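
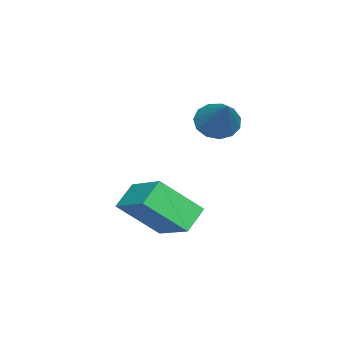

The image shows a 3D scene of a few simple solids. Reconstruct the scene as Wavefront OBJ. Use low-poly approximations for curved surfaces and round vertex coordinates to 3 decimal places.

v 0.443 -2.264 -0.431
v 1.016 -2.434 -0.899
v 1.617 -1.556 0.751
v 0.886 -2.041 -1.006
v 0.616 -1.718 -0.93
v 0.29 -1.568 -0.696
v 0.013 -1.639 -0.377
v -0.128 -1.909 -0.076
v -0.088 -2.291 0.113
v 0.121 -2.665 0.129
v 0.432 -2.911 -0.032
v 0.746 -2.952 -0.32
v 0.964 -2.774 -0.644
v 3.562 -4.455 -3.13
v 2.749 -4.226 -2.523
v 2.962 -3.253 -4.387
v 2.149 -3.024 -3.78
v 4.471 -3.216 -2.38
v 3.658 -2.987 -1.773
v 3.871 -2.014 -3.637
v 3.058 -1.785 -3.03
f 2 1 4
f 2 4 3
f 4 1 5
f 4 5 3
f 5 1 6
f 5 6 3
f 6 1 7
f 6 7 3
f 7 1 8
f 7 8 3
f 8 1 9
f 8 9 3
f 9 1 10
f 9 10 3
f 10 1 11
f 10 11 3
f 11 1 12
f 11 12 3
f 12 1 13
f 12 13 3
f 13 1 2
f 13 2 3
f 15 17 14
f 18 15 14
f 14 17 16
f 16 18 14
f 15 21 17
f 19 15 18
f 19 21 15
f 17 21 16
f 20 18 16
f 16 21 20
f 20 19 18
f 21 19 20



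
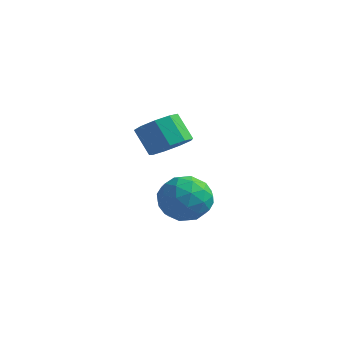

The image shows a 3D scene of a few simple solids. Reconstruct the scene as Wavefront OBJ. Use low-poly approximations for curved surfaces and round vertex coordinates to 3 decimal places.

v 3.355 -0.275 2.943
v 3.777 -0.978 3.381
v 2.968 -0.809 4.435
v 2.545 -0.105 3.997
v 4.07 -0.43 3.517
v 3.26 -0.26 4.571
v 4.028 0.191 3.385
v 3.218 0.36 4.439
v 3.671 0.594 3.046
v 2.861 0.763 4.1
v 3.166 0.59 2.659
v 2.356 0.76 3.713
v 2.75 0.182 2.405
v 1.94 0.352 3.459
v 2.616 -0.44 2.402
v 1.807 -0.27 3.456
v 2.829 -0.985 2.653
v 2.019 -0.815 3.707
v 3.287 -1.197 3.039
v 2.477 -1.028 4.093
v 1.785 1.702 -1.512
v 2.43 2.698 -1.284
v 2.93 0.682 -0.296
v 3.575 1.678 -0.068
v 2.436 1.591 0.33
v 1.729 2.222 -0.422
v 3.631 1.158 -1.158
v 2.924 1.789 -1.91
v 3.571 2.363 -1.065
v 2.833 2.63 -0.145
v 2.527 0.75 -1.435
v 1.789 1.017 -0.515
v 2.007 2.29 -1.504
v 3.353 1.09 -0.076
v 2.684 1.039 0.158
v 3.063 1.625 0.292
v 1.595 2.009 -0.998
v 1.974 2.595 -0.864
v 1.978 1.944 0.085
v 3.386 0.785 -0.716
v 3.765 1.371 -0.582
v 2.297 1.755 -1.872
v 2.676 2.341 -1.738
v 3.382 1.436 -1.665
v 3.057 2.678 -1.242
v 3.73 2.078 -0.527
v 3.763 1.773 -1.168
v 3.347 2.143 -1.61
v 2.623 2.835 -0.701
v 3.296 2.236 0.013
v 2.627 2.184 0.247
v 2.211 2.555 -0.195
v 3.294 2.638 -0.573
v 2.064 1.144 -1.593
v 2.737 0.545 -0.879
v 3.149 0.825 -1.385
v 2.733 1.196 -1.827
v 1.63 1.302 -1.053
v 2.303 0.702 -0.338
v 2.013 1.237 0.03
v 1.597 1.607 -0.412
v 2.066 0.742 -1.007
f 2 1 5
f 2 5 3
f 3 5 6
f 3 6 4
f 5 1 7
f 5 7 6
f 6 7 8
f 6 8 4
f 7 1 9
f 7 9 8
f 8 9 10
f 8 10 4
f 9 1 11
f 9 11 10
f 10 11 12
f 10 12 4
f 11 1 13
f 11 13 12
f 12 13 14
f 12 14 4
f 13 1 15
f 13 15 14
f 14 15 16
f 14 16 4
f 15 1 17
f 15 17 16
f 16 17 18
f 16 18 4
f 17 1 19
f 17 19 18
f 18 19 20
f 18 20 4
f 19 1 2
f 19 2 20
f 20 2 3
f 20 3 4
f 21 58 37
f 58 32 61
f 37 61 26
f 58 61 37
f 21 37 33
f 37 26 38
f 33 38 22
f 37 38 33
f 21 33 42
f 33 22 43
f 42 43 28
f 33 43 42
f 21 42 54
f 42 28 57
f 54 57 31
f 42 57 54
f 21 54 58
f 54 31 62
f 58 62 32
f 54 62 58
f 22 38 49
f 38 26 52
f 49 52 30
f 38 52 49
f 26 61 39
f 61 32 60
f 39 60 25
f 61 60 39
f 32 62 59
f 62 31 55
f 59 55 23
f 62 55 59
f 31 57 56
f 57 28 44
f 56 44 27
f 57 44 56
f 28 43 48
f 43 22 45
f 48 45 29
f 43 45 48
f 24 50 36
f 50 30 51
f 36 51 25
f 50 51 36
f 24 36 34
f 36 25 35
f 34 35 23
f 36 35 34
f 24 34 41
f 34 23 40
f 41 40 27
f 34 40 41
f 24 41 46
f 41 27 47
f 46 47 29
f 41 47 46
f 24 46 50
f 46 29 53
f 50 53 30
f 46 53 50
f 25 51 39
f 51 30 52
f 39 52 26
f 51 52 39
f 23 35 59
f 35 25 60
f 59 60 32
f 35 60 59
f 27 40 56
f 40 23 55
f 56 55 31
f 40 55 56
f 29 47 48
f 47 27 44
f 48 44 28
f 47 44 48
f 30 53 49
f 53 29 45
f 49 45 22
f 53 45 49



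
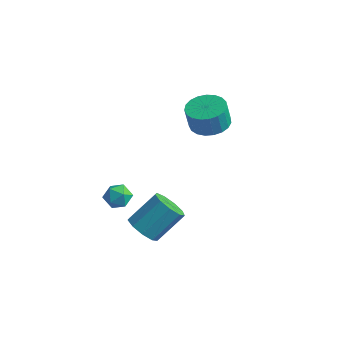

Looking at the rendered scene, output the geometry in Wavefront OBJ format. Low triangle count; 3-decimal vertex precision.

v -1.928 1.738 -1.113
v -1.06 2.209 -0.957
v -1.164 1.993 0.27
v -2.032 1.522 0.113
v -1.334 2.52 -0.926
v -1.438 2.304 0.301
v -1.711 2.696 -0.927
v -1.815 2.48 0.3
v -2.125 2.706 -0.96
v -2.229 2.491 0.267
v -2.505 2.549 -1.02
v -2.609 2.334 0.207
v -2.786 2.252 -1.096
v -2.89 2.036 0.131
v -2.918 1.865 -1.175
v -3.022 1.65 0.052
v -2.879 1.457 -1.243
v -2.983 1.242 -0.017
v -2.675 1.097 -1.289
v -2.78 0.882 -0.062
v -2.343 0.848 -1.305
v -2.447 0.633 -0.078
v -1.938 0.753 -1.287
v -2.043 0.538 -0.06
v -1.532 0.828 -1.24
v -1.636 0.613 -0.013
v -1.194 1.06 -1.17
v -1.299 0.845 0.057
v -0.983 1.41 -1.091
v -1.088 1.194 0.136
v -0.936 1.816 -1.016
v -1.04 1.601 0.211
v -1.108 -4.314 -4.229
v -0.604 -4.935 -3.837
v -0.027 -3.686 -2.6
v -0.532 -3.066 -2.991
v -0.285 -4.651 -4.272
v 0.291 -3.402 -3.035
v -0.352 -4.21 -4.686
v 0.224 -2.961 -3.449
v -0.772 -3.818 -4.886
v -0.196 -2.569 -3.649
v -1.35 -3.658 -4.779
v -0.774 -2.409 -3.541
v -1.814 -3.805 -4.414
v -1.238 -2.556 -3.176
v -1.948 -4.191 -3.962
v -1.372 -2.942 -2.725
v -1.689 -4.634 -3.635
v -1.113 -3.385 -2.398
v -1.158 -4.928 -3.586
v -0.582 -3.679 -2.349
v -3.071 -3.23 -2.843
v -2.544 -3.193 -3.355
v -3.616 -4.087 -3.465
v -3.089 -4.05 -3.977
v -2.935 -4.317 -3.309
v -2.598 -3.787 -2.924
v -3.562 -3.493 -3.896
v -3.225 -2.963 -3.511
v -2.847 -3.356 -4.006
v -2.46 -3.865 -3.643
v -3.7 -3.415 -3.177
v -3.313 -3.924 -2.814
f 2 1 5
f 2 5 3
f 3 5 6
f 3 6 4
f 5 1 7
f 5 7 6
f 6 7 8
f 6 8 4
f 7 1 9
f 7 9 8
f 8 9 10
f 8 10 4
f 9 1 11
f 9 11 10
f 10 11 12
f 10 12 4
f 11 1 13
f 11 13 12
f 12 13 14
f 12 14 4
f 13 1 15
f 13 15 14
f 14 15 16
f 14 16 4
f 15 1 17
f 15 17 16
f 16 17 18
f 16 18 4
f 17 1 19
f 17 19 18
f 18 19 20
f 18 20 4
f 19 1 21
f 19 21 20
f 20 21 22
f 20 22 4
f 21 1 23
f 21 23 22
f 22 23 24
f 22 24 4
f 23 1 25
f 23 25 24
f 24 25 26
f 24 26 4
f 25 1 27
f 25 27 26
f 26 27 28
f 26 28 4
f 27 1 29
f 27 29 28
f 28 29 30
f 28 30 4
f 29 1 31
f 29 31 30
f 30 31 32
f 30 32 4
f 31 1 2
f 31 2 32
f 32 2 3
f 32 3 4
f 34 33 37
f 34 37 35
f 35 37 38
f 35 38 36
f 37 33 39
f 37 39 38
f 38 39 40
f 38 40 36
f 39 33 41
f 39 41 40
f 40 41 42
f 40 42 36
f 41 33 43
f 41 43 42
f 42 43 44
f 42 44 36
f 43 33 45
f 43 45 44
f 44 45 46
f 44 46 36
f 45 33 47
f 45 47 46
f 46 47 48
f 46 48 36
f 47 33 49
f 47 49 48
f 48 49 50
f 48 50 36
f 49 33 51
f 49 51 50
f 50 51 52
f 50 52 36
f 51 33 34
f 51 34 52
f 52 34 35
f 52 35 36
f 53 64 58
f 53 58 54
f 53 54 60
f 53 60 63
f 53 63 64
f 54 58 62
f 58 64 57
f 64 63 55
f 63 60 59
f 60 54 61
f 56 62 57
f 56 57 55
f 56 55 59
f 56 59 61
f 56 61 62
f 57 62 58
f 55 57 64
f 59 55 63
f 61 59 60
f 62 61 54



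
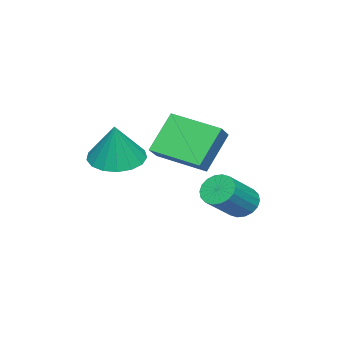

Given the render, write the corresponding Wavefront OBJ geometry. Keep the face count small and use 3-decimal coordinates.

v 3.54 -3.177 0.841
v 4.444 -3.693 0.592
v 4.12 -2.963 2.499
v 4.551 -3.203 0.491
v 4.427 -2.706 0.47
v 4.099 -2.318 0.534
v 3.644 -2.126 0.669
v 3.164 -2.175 0.843
v 2.771 -2.454 1.016
v 2.554 -2.898 1.149
v 2.563 -3.406 1.212
v 2.796 -3.862 1.19
v 3.199 -4.161 1.087
v 3.68 -4.234 0.928
v 4.129 -4.066 0.75
v 1.291 -1.826 2.162
v 2.144 -1.723 2.73
v 1.349 0.153 1.715
v 2.202 0.257 2.283
v 2.338 -2.197 0.657
v 3.191 -2.093 1.225
v 2.396 -0.217 0.21
v 3.249 -0.114 0.778
v -0.561 -0.104 -2.315
v -0.202 -0.419 -2.892
v 1.221 -0.792 -1.803
v 0.861 -0.476 -1.225
v -0.105 -0.1 -2.91
v 1.318 -0.473 -1.82
v -0.098 0.218 -2.809
v 1.324 -0.154 -1.72
v -0.184 0.472 -2.611
v 1.239 0.1 -1.522
v -0.344 0.613 -2.354
v 1.079 0.241 -1.265
v -0.547 0.611 -2.089
v 0.876 0.239 -1
v -0.753 0.468 -1.869
v 0.67 0.096 -0.78
v -0.921 0.212 -1.737
v 0.502 -0.161 -0.648
v -1.018 -0.107 -1.72
v 0.405 -0.48 -0.63
v -1.024 -0.426 -1.82
v 0.398 -0.798 -0.731
v -0.939 -0.68 -2.018
v 0.484 -1.052 -0.929
v -0.779 -0.821 -2.275
v 0.644 -1.193 -1.186
v -0.576 -0.819 -2.54
v 0.847 -1.191 -1.451
v -0.37 -0.676 -2.76
v 1.053 -1.048 -1.671
v -0.754 -2.976 0.12
v -0.462 -2.661 0.43
v -1.486 -3.084 0.92
v -0.594 -2.516 0.328
v -0.753 -2.451 0.191
v -0.913 -2.477 0.041
v -1.045 -2.589 -0.095
v -1.127 -2.768 -0.194
v -1.144 -2.983 -0.238
v -1.094 -3.197 -0.221
v -0.985 -3.373 -0.145
v -0.836 -3.48 -0.023
v -0.673 -3.5 0.124
v -0.524 -3.429 0.27
v -0.414 -3.281 0.39
v -0.363 -3.079 0.463
v -0.38 -2.86 0.477
f 2 1 4
f 2 4 3
f 4 1 5
f 4 5 3
f 5 1 6
f 5 6 3
f 6 1 7
f 6 7 3
f 7 1 8
f 7 8 3
f 8 1 9
f 8 9 3
f 9 1 10
f 9 10 3
f 10 1 11
f 10 11 3
f 11 1 12
f 11 12 3
f 12 1 13
f 12 13 3
f 13 1 14
f 13 14 3
f 14 1 15
f 14 15 3
f 15 1 2
f 15 2 3
f 17 19 16
f 20 17 16
f 16 19 18
f 18 20 16
f 17 23 19
f 21 17 20
f 21 23 17
f 19 23 18
f 22 20 18
f 18 23 22
f 22 21 20
f 23 21 22
f 25 24 28
f 25 28 26
f 26 28 29
f 26 29 27
f 28 24 30
f 28 30 29
f 29 30 31
f 29 31 27
f 30 24 32
f 30 32 31
f 31 32 33
f 31 33 27
f 32 24 34
f 32 34 33
f 33 34 35
f 33 35 27
f 34 24 36
f 34 36 35
f 35 36 37
f 35 37 27
f 36 24 38
f 36 38 37
f 37 38 39
f 37 39 27
f 38 24 40
f 38 40 39
f 39 40 41
f 39 41 27
f 40 24 42
f 40 42 41
f 41 42 43
f 41 43 27
f 42 24 44
f 42 44 43
f 43 44 45
f 43 45 27
f 44 24 46
f 44 46 45
f 45 46 47
f 45 47 27
f 46 24 48
f 46 48 47
f 47 48 49
f 47 49 27
f 48 24 50
f 48 50 49
f 49 50 51
f 49 51 27
f 50 24 52
f 50 52 51
f 51 52 53
f 51 53 27
f 52 24 25
f 52 25 53
f 53 25 26
f 53 26 27
f 55 54 57
f 55 57 56
f 57 54 58
f 57 58 56
f 58 54 59
f 58 59 56
f 59 54 60
f 59 60 56
f 60 54 61
f 60 61 56
f 61 54 62
f 61 62 56
f 62 54 63
f 62 63 56
f 63 54 64
f 63 64 56
f 64 54 65
f 64 65 56
f 65 54 66
f 65 66 56
f 66 54 67
f 66 67 56
f 67 54 68
f 67 68 56
f 68 54 69
f 68 69 56
f 69 54 70
f 69 70 56
f 70 54 55
f 70 55 56



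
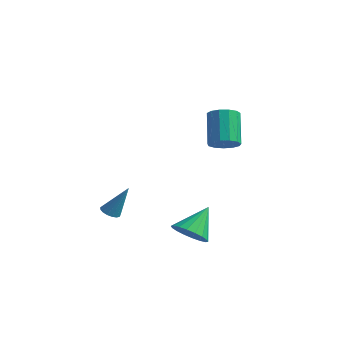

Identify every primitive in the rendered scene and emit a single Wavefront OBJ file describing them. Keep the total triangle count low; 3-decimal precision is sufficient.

v -1.498 -4.126 -3.567
v -1.204 -4.555 -3.567
v -0.782 -3.634 -2.013
v -1.064 -4.386 -3.685
v -1.023 -4.158 -3.776
v -1.091 -3.923 -3.819
v -1.253 -3.734 -3.804
v -1.47 -3.634 -3.735
v -1.694 -3.648 -3.627
v -1.873 -3.771 -3.506
v -1.967 -3.975 -3.398
v -1.953 -4.213 -3.329
v -1.835 -4.432 -3.315
v -1.639 -4.58 -3.358
v -1.412 -4.625 -3.449
v 3.586 -1.877 1.395
v 4.156 -2.097 1.812
v 3.345 -1.384 3.301
v 2.774 -1.163 2.885
v 4.25 -1.713 1.679
v 3.438 -1 3.168
v 4.132 -1.381 1.456
v 3.32 -0.668 2.945
v 3.841 -1.207 1.213
v 3.03 -0.493 2.703
v 3.469 -1.245 1.029
v 2.658 -0.531 2.518
v 3.134 -1.483 0.961
v 2.323 -0.77 2.45
v 2.943 -1.847 1.031
v 2.131 -1.133 2.52
v 2.955 -2.22 1.216
v 2.144 -1.507 2.705
v 3.168 -2.484 1.459
v 2.356 -1.771 2.948
v 3.513 -2.556 1.681
v 2.702 -1.842 3.17
v 3.882 -2.411 1.813
v 3.07 -1.698 3.302
v 3.482 -3.821 -3.525
v 3.936 -4.399 -2.971
v 3.418 -2.639 -2.235
v 4.238 -4.188 -3.15
v 4.39 -3.904 -3.402
v 4.363 -3.604 -3.679
v 4.161 -3.347 -3.925
v 3.825 -3.183 -4.092
v 3.421 -3.146 -4.147
v 3.029 -3.242 -4.078
v 2.727 -3.453 -3.899
v 2.574 -3.737 -3.647
v 2.602 -4.038 -3.37
v 2.803 -4.295 -3.124
v 3.14 -4.459 -2.957
v 3.544 -4.496 -2.903
f 2 1 4
f 2 4 3
f 4 1 5
f 4 5 3
f 5 1 6
f 5 6 3
f 6 1 7
f 6 7 3
f 7 1 8
f 7 8 3
f 8 1 9
f 8 9 3
f 9 1 10
f 9 10 3
f 10 1 11
f 10 11 3
f 11 1 12
f 11 12 3
f 12 1 13
f 12 13 3
f 13 1 14
f 13 14 3
f 14 1 15
f 14 15 3
f 15 1 2
f 15 2 3
f 17 16 20
f 17 20 18
f 18 20 21
f 18 21 19
f 20 16 22
f 20 22 21
f 21 22 23
f 21 23 19
f 22 16 24
f 22 24 23
f 23 24 25
f 23 25 19
f 24 16 26
f 24 26 25
f 25 26 27
f 25 27 19
f 26 16 28
f 26 28 27
f 27 28 29
f 27 29 19
f 28 16 30
f 28 30 29
f 29 30 31
f 29 31 19
f 30 16 32
f 30 32 31
f 31 32 33
f 31 33 19
f 32 16 34
f 32 34 33
f 33 34 35
f 33 35 19
f 34 16 36
f 34 36 35
f 35 36 37
f 35 37 19
f 36 16 38
f 36 38 37
f 37 38 39
f 37 39 19
f 38 16 17
f 38 17 39
f 39 17 18
f 39 18 19
f 41 40 43
f 41 43 42
f 43 40 44
f 43 44 42
f 44 40 45
f 44 45 42
f 45 40 46
f 45 46 42
f 46 40 47
f 46 47 42
f 47 40 48
f 47 48 42
f 48 40 49
f 48 49 42
f 49 40 50
f 49 50 42
f 50 40 51
f 50 51 42
f 51 40 52
f 51 52 42
f 52 40 53
f 52 53 42
f 53 40 54
f 53 54 42
f 54 40 55
f 54 55 42
f 55 40 41
f 55 41 42



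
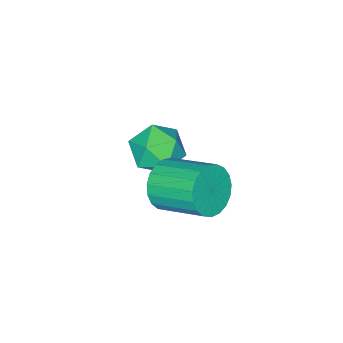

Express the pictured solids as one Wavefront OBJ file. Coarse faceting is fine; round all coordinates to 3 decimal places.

v -1.959 1.626 2.157
v -1.618 1.434 2.701
v -1.761 2.623 3.208
v -2.101 2.814 2.663
v -1.415 1.529 2.536
v -1.558 2.718 3.043
v -1.306 1.641 2.306
v -1.448 2.829 2.812
v -1.309 1.75 2.049
v -1.452 2.938 2.556
v -1.425 1.837 1.811
v -1.568 3.026 2.318
v -1.633 1.888 1.633
v -1.776 3.077 2.14
v -1.897 1.893 1.546
v -2.04 3.082 2.052
v -2.172 1.853 1.564
v -2.315 3.041 2.07
v -2.41 1.773 1.684
v -2.553 2.961 2.191
v -2.57 1.667 1.887
v -2.713 2.856 2.393
v -2.624 1.555 2.136
v -2.767 2.743 2.642
v -2.563 1.454 2.388
v -2.706 2.643 2.895
v -2.398 1.384 2.601
v -2.541 2.572 3.107
v -2.156 1.355 2.737
v -2.299 2.543 3.243
v -1.881 1.373 2.772
v -2.023 2.561 3.279
v -3.444 0.19 0.302
v -2.904 -0.108 0.723
v -4.256 -0.072 1.157
v -3.716 -0.37 1.578
v -3.734 0.367 1.461
v -3.232 0.529 0.932
v -3.928 -0.709 0.948
v -3.426 -0.547 0.419
v -3.203 -0.664 1.122
v -3.083 0.002 1.439
v -4.077 -0.182 0.441
v -3.957 0.484 0.758
f 2 1 5
f 2 5 3
f 3 5 6
f 3 6 4
f 5 1 7
f 5 7 6
f 6 7 8
f 6 8 4
f 7 1 9
f 7 9 8
f 8 9 10
f 8 10 4
f 9 1 11
f 9 11 10
f 10 11 12
f 10 12 4
f 11 1 13
f 11 13 12
f 12 13 14
f 12 14 4
f 13 1 15
f 13 15 14
f 14 15 16
f 14 16 4
f 15 1 17
f 15 17 16
f 16 17 18
f 16 18 4
f 17 1 19
f 17 19 18
f 18 19 20
f 18 20 4
f 19 1 21
f 19 21 20
f 20 21 22
f 20 22 4
f 21 1 23
f 21 23 22
f 22 23 24
f 22 24 4
f 23 1 25
f 23 25 24
f 24 25 26
f 24 26 4
f 25 1 27
f 25 27 26
f 26 27 28
f 26 28 4
f 27 1 29
f 27 29 28
f 28 29 30
f 28 30 4
f 29 1 31
f 29 31 30
f 30 31 32
f 30 32 4
f 31 1 2
f 31 2 32
f 32 2 3
f 32 3 4
f 33 44 38
f 33 38 34
f 33 34 40
f 33 40 43
f 33 43 44
f 34 38 42
f 38 44 37
f 44 43 35
f 43 40 39
f 40 34 41
f 36 42 37
f 36 37 35
f 36 35 39
f 36 39 41
f 36 41 42
f 37 42 38
f 35 37 44
f 39 35 43
f 41 39 40
f 42 41 34



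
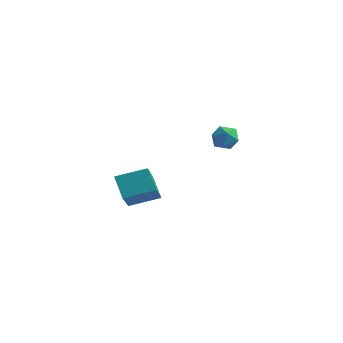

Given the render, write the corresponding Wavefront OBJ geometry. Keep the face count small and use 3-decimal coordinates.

v -3.813 -2.11 -3.484
v -2.836 -3.514 -2.337
v -2.741 -0.968 -3.001
v -1.763 -2.372 -1.853
v -2.977 -2.428 -4.587
v -1.999 -3.832 -3.439
v -1.904 -1.286 -4.103
v -0.927 -2.69 -2.956
v 3.515 -2.278 1.801
v 3.901 -2.564 1.244
v 2.519 -2.756 1.356
v 2.905 -3.042 0.799
v 2.996 -3.302 1.481
v 3.612 -3.006 1.757
v 2.808 -2.314 0.843
v 3.424 -2.018 1.119
v 3.464 -2.586 0.652
v 3.581 -3.197 1.046
v 2.839 -2.123 1.554
v 2.956 -2.734 1.948
f 2 4 1
f 5 2 1
f 1 4 3
f 3 5 1
f 2 8 4
f 6 2 5
f 6 8 2
f 4 8 3
f 7 5 3
f 3 8 7
f 7 6 5
f 8 6 7
f 9 20 14
f 9 14 10
f 9 10 16
f 9 16 19
f 9 19 20
f 10 14 18
f 14 20 13
f 20 19 11
f 19 16 15
f 16 10 17
f 12 18 13
f 12 13 11
f 12 11 15
f 12 15 17
f 12 17 18
f 13 18 14
f 11 13 20
f 15 11 19
f 17 15 16
f 18 17 10



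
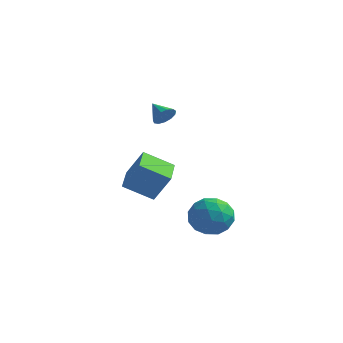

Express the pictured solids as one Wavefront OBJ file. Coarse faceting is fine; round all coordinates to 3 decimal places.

v -1.809 1.294 2.893
v -1.419 1.756 3.181
v -2.731 1.726 3.447
v -1.542 1.907 2.858
v -1.75 1.864 2.546
v -1.976 1.639 2.344
v -2.15 1.305 2.316
v -2.215 0.967 2.472
v -2.151 0.733 2.761
v -1.978 0.677 3.092
v -1.752 0.816 3.36
v -1.544 1.108 3.479
v -1.419 1.458 3.413
v -3.826 0.53 -2.11
v -2.963 0.761 -0.548
v -4.522 2.206 -1.974
v -3.659 2.437 -0.412
v -2.381 1.203 -3.008
v -1.518 1.434 -1.446
v -3.077 2.879 -2.872
v -2.214 3.11 -1.31
v 2.358 -1.333 -0.788
v 3.439 -1.558 -1.227
v 1.621 -2.722 -1.893
v 2.702 -2.947 -2.332
v 2.454 -3.208 -1.2
v 2.91 -2.35 -0.517
v 2.15 -1.93 -2.603
v 2.606 -1.072 -1.92
v 3.311 -1.927 -2.349
v 3.499 -2.717 -1.481
v 1.561 -1.563 -1.639
v 1.749 -2.353 -0.771
v 2.963 -1.323 -0.91
v 2.097 -2.957 -2.21
v 1.951 -3.11 -1.544
v 2.586 -3.242 -1.802
v 2.652 -1.789 -0.493
v 3.288 -1.921 -0.751
v 2.708 -2.891 -0.735
v 1.772 -2.359 -2.369
v 2.408 -2.491 -2.627
v 2.474 -1.038 -1.318
v 3.109 -1.17 -1.576
v 2.352 -1.389 -2.385
v 3.523 -1.672 -1.828
v 3.09 -2.489 -2.477
v 2.766 -1.892 -2.637
v 3.034 -1.387 -2.235
v 3.634 -2.137 -1.318
v 3.2 -2.953 -1.967
v 3.055 -3.107 -1.302
v 3.322 -2.602 -0.9
v 3.558 -2.354 -1.977
v 1.86 -1.327 -1.153
v 1.426 -2.143 -1.802
v 1.738 -1.678 -2.22
v 2.005 -1.173 -1.818
v 1.97 -1.791 -0.643
v 1.537 -2.608 -1.292
v 2.026 -2.893 -0.885
v 2.294 -2.388 -0.483
v 1.502 -1.926 -1.143
f 2 1 4
f 2 4 3
f 4 1 5
f 4 5 3
f 5 1 6
f 5 6 3
f 6 1 7
f 6 7 3
f 7 1 8
f 7 8 3
f 8 1 9
f 8 9 3
f 9 1 10
f 9 10 3
f 10 1 11
f 10 11 3
f 11 1 12
f 11 12 3
f 12 1 13
f 12 13 3
f 13 1 2
f 13 2 3
f 15 17 14
f 18 15 14
f 14 17 16
f 16 18 14
f 15 21 17
f 19 15 18
f 19 21 15
f 17 21 16
f 20 18 16
f 16 21 20
f 20 19 18
f 21 19 20
f 22 59 38
f 59 33 62
f 38 62 27
f 59 62 38
f 22 38 34
f 38 27 39
f 34 39 23
f 38 39 34
f 22 34 43
f 34 23 44
f 43 44 29
f 34 44 43
f 22 43 55
f 43 29 58
f 55 58 32
f 43 58 55
f 22 55 59
f 55 32 63
f 59 63 33
f 55 63 59
f 23 39 50
f 39 27 53
f 50 53 31
f 39 53 50
f 27 62 40
f 62 33 61
f 40 61 26
f 62 61 40
f 33 63 60
f 63 32 56
f 60 56 24
f 63 56 60
f 32 58 57
f 58 29 45
f 57 45 28
f 58 45 57
f 29 44 49
f 44 23 46
f 49 46 30
f 44 46 49
f 25 51 37
f 51 31 52
f 37 52 26
f 51 52 37
f 25 37 35
f 37 26 36
f 35 36 24
f 37 36 35
f 25 35 42
f 35 24 41
f 42 41 28
f 35 41 42
f 25 42 47
f 42 28 48
f 47 48 30
f 42 48 47
f 25 47 51
f 47 30 54
f 51 54 31
f 47 54 51
f 26 52 40
f 52 31 53
f 40 53 27
f 52 53 40
f 24 36 60
f 36 26 61
f 60 61 33
f 36 61 60
f 28 41 57
f 41 24 56
f 57 56 32
f 41 56 57
f 30 48 49
f 48 28 45
f 49 45 29
f 48 45 49
f 31 54 50
f 54 30 46
f 50 46 23
f 54 46 50



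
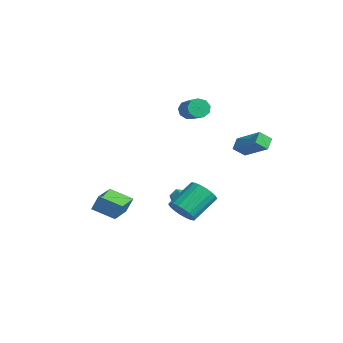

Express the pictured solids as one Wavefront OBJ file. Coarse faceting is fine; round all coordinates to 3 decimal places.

v -2.762 1.6 3.588
v -2.503 1.295 2.966
v -1.078 1.315 3.55
v -1.338 1.62 4.172
v -2.494 1.8 2.928
v -1.07 1.82 3.512
v -2.611 2.211 3.199
v -1.187 2.231 3.783
v -2.799 2.336 3.652
v -1.374 2.356 4.236
v -2.969 2.117 4.075
v -1.545 2.137 4.659
v -3.043 1.656 4.27
v -1.618 1.676 4.855
v -2.985 1.169 4.146
v -1.561 1.189 4.731
v -2.823 0.883 3.761
v -1.399 0.903 4.345
v -2.633 0.933 3.295
v -1.208 0.953 3.879
v -3.749 -4.33 -4.114
v -3.52 -3.943 -3.034
v -5.247 -3.073 -4.246
v -5.018 -2.686 -3.166
v -2.742 -3.194 -4.734
v -2.513 -2.807 -3.654
v -4.24 -1.937 -4.866
v -4.011 -1.55 -3.786
v -1.139 1.023 -3.111
v -0.631 0.664 -2.759
v -1.829 0.096 -3.061
v -1.321 -0.263 -2.709
v -1.659 0.282 -2.392
v -1.232 0.854 -2.423
v -1.228 -0.094 -3.397
v -0.801 0.478 -3.428
v -0.686 -0.027 -2.936
v -0.952 0.205 -2.314
v -1.508 0.555 -3.506
v -1.774 0.787 -2.884
v 2.046 -0.863 -2.628
v 2.955 -0.511 -2.728
v 2.483 1.056 -1.492
v 1.574 0.703 -1.392
v 2.74 -0.318 -3.054
v 2.268 1.249 -1.819
v 2.387 -0.233 -3.296
v 1.915 1.333 -2.061
v 1.967 -0.273 -3.406
v 1.495 1.293 -2.171
v 1.562 -0.43 -3.362
v 1.09 1.136 -2.126
v 1.254 -0.673 -3.172
v 0.782 0.894 -1.936
v 1.102 -0.953 -2.874
v 0.63 0.613 -1.639
v 1.137 -1.216 -2.528
v 0.665 0.351 -1.292
v 1.352 -1.409 -2.201
v 0.88 0.158 -0.966
v 1.705 -1.493 -1.959
v 1.233 0.073 -0.724
v 2.125 -1.453 -1.849
v 1.653 0.113 -0.614
v 2.53 -1.296 -1.894
v 2.058 0.27 -0.658
v 2.838 -1.054 -2.084
v 2.366 0.513 -0.848
v 2.99 -0.773 -2.381
v 2.518 0.793 -1.146
v 2.292 2.445 2.791
v 3.97 3.096 3.771
v 2.35 3.194 2.193
v 4.029 3.845 3.173
v 2.811 1.955 2.227
v 4.49 2.606 3.207
v 2.87 2.704 1.629
v 4.548 3.355 2.609
f 2 1 5
f 2 5 3
f 3 5 6
f 3 6 4
f 5 1 7
f 5 7 6
f 6 7 8
f 6 8 4
f 7 1 9
f 7 9 8
f 8 9 10
f 8 10 4
f 9 1 11
f 9 11 10
f 10 11 12
f 10 12 4
f 11 1 13
f 11 13 12
f 12 13 14
f 12 14 4
f 13 1 15
f 13 15 14
f 14 15 16
f 14 16 4
f 15 1 17
f 15 17 16
f 16 17 18
f 16 18 4
f 17 1 19
f 17 19 18
f 18 19 20
f 18 20 4
f 19 1 2
f 19 2 20
f 20 2 3
f 20 3 4
f 22 24 21
f 25 22 21
f 21 24 23
f 23 25 21
f 22 28 24
f 26 22 25
f 26 28 22
f 24 28 23
f 27 25 23
f 23 28 27
f 27 26 25
f 28 26 27
f 29 40 34
f 29 34 30
f 29 30 36
f 29 36 39
f 29 39 40
f 30 34 38
f 34 40 33
f 40 39 31
f 39 36 35
f 36 30 37
f 32 38 33
f 32 33 31
f 32 31 35
f 32 35 37
f 32 37 38
f 33 38 34
f 31 33 40
f 35 31 39
f 37 35 36
f 38 37 30
f 42 41 45
f 42 45 43
f 43 45 46
f 43 46 44
f 45 41 47
f 45 47 46
f 46 47 48
f 46 48 44
f 47 41 49
f 47 49 48
f 48 49 50
f 48 50 44
f 49 41 51
f 49 51 50
f 50 51 52
f 50 52 44
f 51 41 53
f 51 53 52
f 52 53 54
f 52 54 44
f 53 41 55
f 53 55 54
f 54 55 56
f 54 56 44
f 55 41 57
f 55 57 56
f 56 57 58
f 56 58 44
f 57 41 59
f 57 59 58
f 58 59 60
f 58 60 44
f 59 41 61
f 59 61 60
f 60 61 62
f 60 62 44
f 61 41 63
f 61 63 62
f 62 63 64
f 62 64 44
f 63 41 65
f 63 65 64
f 64 65 66
f 64 66 44
f 65 41 67
f 65 67 66
f 66 67 68
f 66 68 44
f 67 41 69
f 67 69 68
f 68 69 70
f 68 70 44
f 69 41 42
f 69 42 70
f 70 42 43
f 70 43 44
f 72 74 71
f 75 72 71
f 71 74 73
f 73 75 71
f 72 78 74
f 76 72 75
f 76 78 72
f 74 78 73
f 77 75 73
f 73 78 77
f 77 76 75
f 78 76 77



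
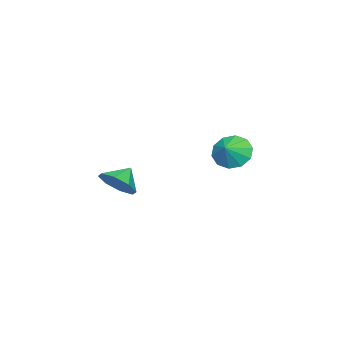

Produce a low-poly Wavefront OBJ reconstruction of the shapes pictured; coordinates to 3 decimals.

v 3.725 0.099 -4.005
v 4.438 0.327 -3.24
v 2.815 0.361 -3.235
v 4.243 0.981 -3.693
v 3.745 1.118 -4.328
v 3.235 0.658 -4.774
v 3.012 -0.13 -4.769
v 3.206 -0.784 -4.317
v 3.704 -0.921 -3.681
v 4.214 -0.461 -3.235
v -3.006 2.952 -3.821
v -2.404 3.048 -4.725
v -2.074 2.968 -3.199
v -2.558 3.668 -4.51
v -2.883 4.014 -4.032
v -3.255 3.955 -3.474
v -3.531 3.513 -3.048
v -3.607 2.856 -2.917
v -3.453 2.236 -3.131
v -3.129 1.89 -3.609
v -2.757 1.949 -4.168
v -2.48 2.391 -4.594
f 2 1 4
f 2 4 3
f 4 1 5
f 4 5 3
f 5 1 6
f 5 6 3
f 6 1 7
f 6 7 3
f 7 1 8
f 7 8 3
f 8 1 9
f 8 9 3
f 9 1 10
f 9 10 3
f 10 1 2
f 10 2 3
f 12 11 14
f 12 14 13
f 14 11 15
f 14 15 13
f 15 11 16
f 15 16 13
f 16 11 17
f 16 17 13
f 17 11 18
f 17 18 13
f 18 11 19
f 18 19 13
f 19 11 20
f 19 20 13
f 20 11 21
f 20 21 13
f 21 11 22
f 21 22 13
f 22 11 12
f 22 12 13



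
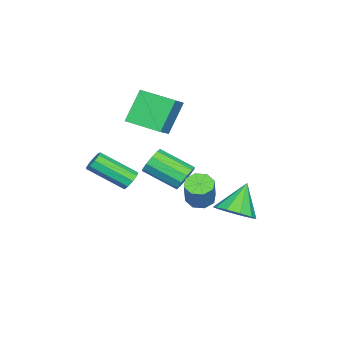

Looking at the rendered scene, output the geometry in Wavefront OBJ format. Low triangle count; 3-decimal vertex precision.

v -3.342 -4.381 2.789
v -4.4 -4.012 4.481
v -3.253 -2.516 2.438
v -4.311 -2.147 4.13
v -2.029 -4.293 3.59
v -3.087 -3.924 5.282
v -1.94 -2.428 3.239
v -2.998 -2.059 4.931
v -2.793 -1.451 -0.221
v -2.39 -1.764 -0.837
v -2.424 -3.582 0.065
v -2.827 -3.269 0.681
v -2.061 -1.605 -0.504
v -2.095 -3.423 0.398
v -2.011 -1.387 -0.063
v -2.045 -3.205 0.839
v -2.26 -1.194 0.317
v -2.294 -3.012 1.22
v -2.713 -1.098 0.492
v -2.747 -2.916 1.395
v -3.196 -1.138 0.395
v -3.23 -2.956 1.297
v -3.525 -1.297 0.062
v -3.559 -3.115 0.964
v -3.575 -1.515 -0.379
v -3.609 -3.333 0.523
v -3.326 -1.708 -0.76
v -3.36 -3.526 0.143
v -2.873 -1.804 -0.935
v -2.907 -3.622 -0.032
v 2.092 1.093 1.666
v 2.587 1.48 1.335
v 3.322 1.694 2.683
v 2.828 1.307 3.014
v 2.172 1.782 1.514
v 2.907 1.995 2.862
v 1.71 1.681 1.782
v 2.445 1.894 3.129
v 1.472 1.235 1.982
v 2.208 1.448 3.33
v 1.598 0.706 1.997
v 2.333 0.92 3.345
v 2.013 0.405 1.818
v 2.748 0.618 3.166
v 2.475 0.506 1.551
v 3.21 0.719 2.898
v 2.712 0.952 1.35
v 3.448 1.165 2.698
v -0.834 1.731 -0.86
v -0 1.627 -0.198
v -1.966 1.949 0.6
v -0.066 2.268 -0.344
v -0.425 2.705 -0.688
v -0.94 2.77 -1.097
v -1.415 2.438 -1.415
v -1.668 1.836 -1.522
v -1.603 1.195 -1.376
v -1.244 0.758 -1.033
v -0.728 0.693 -0.624
v -0.253 1.025 -0.305
v 0.802 -2.829 1.258
v 1.256 -2.971 0.91
v 1.633 -4.713 2.114
v 1.178 -4.571 2.462
v 1.382 -2.735 1.212
v 1.759 -4.477 2.416
v 1.237 -2.543 1.536
v 1.613 -4.285 2.739
v 0.887 -2.485 1.73
v 1.264 -4.227 2.933
v 0.498 -2.588 1.703
v 0.875 -4.329 2.906
v 0.251 -2.804 1.468
v 0.627 -4.545 2.671
v 0.261 -3.031 1.135
v 0.638 -4.773 2.338
v 0.525 -3.165 0.86
v 0.901 -4.906 2.063
v 0.918 -3.141 0.771
v 1.294 -4.882 1.974
f 2 4 1
f 5 2 1
f 1 4 3
f 3 5 1
f 2 8 4
f 6 2 5
f 6 8 2
f 4 8 3
f 7 5 3
f 3 8 7
f 7 6 5
f 8 6 7
f 10 9 13
f 10 13 11
f 11 13 14
f 11 14 12
f 13 9 15
f 13 15 14
f 14 15 16
f 14 16 12
f 15 9 17
f 15 17 16
f 16 17 18
f 16 18 12
f 17 9 19
f 17 19 18
f 18 19 20
f 18 20 12
f 19 9 21
f 19 21 20
f 20 21 22
f 20 22 12
f 21 9 23
f 21 23 22
f 22 23 24
f 22 24 12
f 23 9 25
f 23 25 24
f 24 25 26
f 24 26 12
f 25 9 27
f 25 27 26
f 26 27 28
f 26 28 12
f 27 9 29
f 27 29 28
f 28 29 30
f 28 30 12
f 29 9 10
f 29 10 30
f 30 10 11
f 30 11 12
f 32 31 35
f 32 35 33
f 33 35 36
f 33 36 34
f 35 31 37
f 35 37 36
f 36 37 38
f 36 38 34
f 37 31 39
f 37 39 38
f 38 39 40
f 38 40 34
f 39 31 41
f 39 41 40
f 40 41 42
f 40 42 34
f 41 31 43
f 41 43 42
f 42 43 44
f 42 44 34
f 43 31 45
f 43 45 44
f 44 45 46
f 44 46 34
f 45 31 47
f 45 47 46
f 46 47 48
f 46 48 34
f 47 31 32
f 47 32 48
f 48 32 33
f 48 33 34
f 50 49 52
f 50 52 51
f 52 49 53
f 52 53 51
f 53 49 54
f 53 54 51
f 54 49 55
f 54 55 51
f 55 49 56
f 55 56 51
f 56 49 57
f 56 57 51
f 57 49 58
f 57 58 51
f 58 49 59
f 58 59 51
f 59 49 60
f 59 60 51
f 60 49 50
f 60 50 51
f 62 61 65
f 62 65 63
f 63 65 66
f 63 66 64
f 65 61 67
f 65 67 66
f 66 67 68
f 66 68 64
f 67 61 69
f 67 69 68
f 68 69 70
f 68 70 64
f 69 61 71
f 69 71 70
f 70 71 72
f 70 72 64
f 71 61 73
f 71 73 72
f 72 73 74
f 72 74 64
f 73 61 75
f 73 75 74
f 74 75 76
f 74 76 64
f 75 61 77
f 75 77 76
f 76 77 78
f 76 78 64
f 77 61 79
f 77 79 78
f 78 79 80
f 78 80 64
f 79 61 62
f 79 62 80
f 80 62 63
f 80 63 64



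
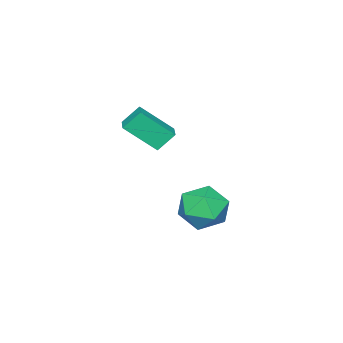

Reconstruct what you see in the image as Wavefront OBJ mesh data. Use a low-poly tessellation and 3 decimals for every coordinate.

v 2.075 -1.2 1.096
v 2.809 -2.285 2.241
v 1.543 -0.764 1.849
v 2.277 -1.849 2.994
v 2.743 -0.611 1.226
v 3.477 -1.696 2.371
v 2.211 -0.175 1.979
v 2.945 -1.26 3.124
v 0.585 1.171 -1.9
v 1.497 0.678 -1.411
v 0.643 -0.078 -3.269
v 1.555 -0.571 -2.78
v 0.527 -0.643 -2.279
v 0.491 0.129 -1.433
v 1.649 0.471 -3.247
v 1.613 1.243 -2.401
v 2.154 0.245 -2.244
v 1.461 -0.443 -1.645
v 0.679 1.043 -3.035
v -0.014 0.355 -2.436
f 2 4 1
f 5 2 1
f 1 4 3
f 3 5 1
f 2 8 4
f 6 2 5
f 6 8 2
f 4 8 3
f 7 5 3
f 3 8 7
f 7 6 5
f 8 6 7
f 9 20 14
f 9 14 10
f 9 10 16
f 9 16 19
f 9 19 20
f 10 14 18
f 14 20 13
f 20 19 11
f 19 16 15
f 16 10 17
f 12 18 13
f 12 13 11
f 12 11 15
f 12 15 17
f 12 17 18
f 13 18 14
f 11 13 20
f 15 11 19
f 17 15 16
f 18 17 10



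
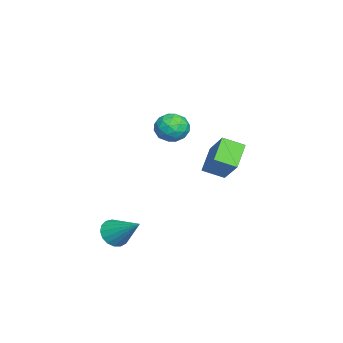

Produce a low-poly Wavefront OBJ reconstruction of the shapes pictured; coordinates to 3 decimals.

v 2.994 -1.827 -4.15
v 3.783 -2.319 -4.142
v 3.926 -0.313 -2.87
v 3.828 -2.05 -4.494
v 3.683 -1.73 -4.767
v 3.379 -1.432 -4.898
v 2.988 -1.224 -4.858
v 2.597 -1.155 -4.656
v 2.298 -1.239 -4.337
v 2.158 -1.458 -3.976
v 2.209 -1.762 -3.655
v 2.44 -2.08 -3.446
v 2.798 -2.34 -3.399
v 3.201 -2.483 -3.524
v 3.556 -2.475 -3.792
v -3.349 1.715 -2.147
v -4.782 1.949 -1.084
v -3.567 2.964 -2.716
v -5 3.198 -1.653
v -2.14 2.582 -0.707
v -3.573 2.816 0.356
v -2.358 3.831 -1.276
v -3.791 4.065 -0.213
v 0.417 1.677 2.471
v 1.215 1.096 2.729
v -0.555 0.344 2.471
v 0.243 -0.237 2.729
v -0.139 0.431 3.398
v 0.462 1.255 3.398
v 0.198 0.185 1.802
v 0.799 1.009 1.802
v 1.079 0.174 2.315
v 0.871 0.325 3.302
v -0.211 1.115 1.898
v -0.419 1.266 2.885
v 0.901 1.504 2.6
v -0.241 -0.064 2.6
v -0.466 0.329 2.994
v 0.003 -0.013 3.145
v 0.459 1.597 2.994
v 0.928 1.255 3.145
v 0.132 0.864 3.539
v -0.268 0.185 2.055
v 0.201 -0.157 2.206
v 0.657 1.453 2.055
v 1.126 1.111 2.206
v 0.528 0.576 1.661
v 1.29 0.62 2.508
v 0.719 -0.164 2.508
v 0.693 0.085 1.963
v 1.046 0.569 1.963
v 1.168 0.709 3.088
v 0.597 -0.075 3.088
v 0.373 0.318 3.482
v 0.726 0.802 3.482
v 1.088 0.167 2.845
v 0.063 1.515 2.112
v -0.508 0.731 2.112
v -0.066 0.638 1.718
v 0.287 1.122 1.718
v -0.059 1.604 2.692
v -0.63 0.82 2.692
v -0.386 0.871 3.237
v -0.033 1.355 3.237
v -0.428 1.273 2.355
f 2 1 4
f 2 4 3
f 4 1 5
f 4 5 3
f 5 1 6
f 5 6 3
f 6 1 7
f 6 7 3
f 7 1 8
f 7 8 3
f 8 1 9
f 8 9 3
f 9 1 10
f 9 10 3
f 10 1 11
f 10 11 3
f 11 1 12
f 11 12 3
f 12 1 13
f 12 13 3
f 13 1 14
f 13 14 3
f 14 1 15
f 14 15 3
f 15 1 2
f 15 2 3
f 17 19 16
f 20 17 16
f 16 19 18
f 18 20 16
f 17 23 19
f 21 17 20
f 21 23 17
f 19 23 18
f 22 20 18
f 18 23 22
f 22 21 20
f 23 21 22
f 24 61 40
f 61 35 64
f 40 64 29
f 61 64 40
f 24 40 36
f 40 29 41
f 36 41 25
f 40 41 36
f 24 36 45
f 36 25 46
f 45 46 31
f 36 46 45
f 24 45 57
f 45 31 60
f 57 60 34
f 45 60 57
f 24 57 61
f 57 34 65
f 61 65 35
f 57 65 61
f 25 41 52
f 41 29 55
f 52 55 33
f 41 55 52
f 29 64 42
f 64 35 63
f 42 63 28
f 64 63 42
f 35 65 62
f 65 34 58
f 62 58 26
f 65 58 62
f 34 60 59
f 60 31 47
f 59 47 30
f 60 47 59
f 31 46 51
f 46 25 48
f 51 48 32
f 46 48 51
f 27 53 39
f 53 33 54
f 39 54 28
f 53 54 39
f 27 39 37
f 39 28 38
f 37 38 26
f 39 38 37
f 27 37 44
f 37 26 43
f 44 43 30
f 37 43 44
f 27 44 49
f 44 30 50
f 49 50 32
f 44 50 49
f 27 49 53
f 49 32 56
f 53 56 33
f 49 56 53
f 28 54 42
f 54 33 55
f 42 55 29
f 54 55 42
f 26 38 62
f 38 28 63
f 62 63 35
f 38 63 62
f 30 43 59
f 43 26 58
f 59 58 34
f 43 58 59
f 32 50 51
f 50 30 47
f 51 47 31
f 50 47 51
f 33 56 52
f 56 32 48
f 52 48 25
f 56 48 52



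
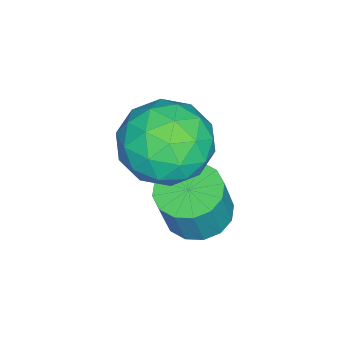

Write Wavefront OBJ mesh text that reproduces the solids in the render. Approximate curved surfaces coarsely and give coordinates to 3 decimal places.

v 1.411 0.783 -0.712
v 2.353 1.512 -0.404
v 2.687 -0.672 -1.176
v 3.629 0.057 -0.868
v 2.87 -0.367 0.002
v 2.081 0.532 0.289
v 2.959 0.308 -1.869
v 2.17 1.207 -1.582
v 3.31 1.218 -1.119
v 3.255 0.801 0.037
v 1.785 0.039 -1.617
v 1.73 -0.378 -0.461
v 1.77 1.275 -0.517
v 3.27 -0.435 -1.063
v 2.824 -0.684 -0.551
v 3.378 -0.256 -0.37
v 1.61 0.7 -0.11
v 2.164 1.128 0.071
v 2.467 0.023 0.309
v 2.876 -0.288 -1.651
v 3.43 0.14 -1.47
v 1.662 1.096 -1.21
v 2.216 1.524 -1.029
v 2.573 0.817 -1.889
v 2.886 1.531 -0.757
v 3.637 0.675 -1.029
v 3.243 0.823 -1.617
v 2.779 1.352 -1.449
v 2.854 1.286 -0.077
v 3.604 0.43 -0.35
v 3.157 0.181 0.162
v 2.694 0.71 0.33
v 3.416 1.113 -0.497
v 1.436 0.41 -1.23
v 2.186 -0.446 -1.503
v 2.346 0.13 -1.91
v 1.883 0.659 -1.742
v 1.403 0.165 -0.551
v 2.154 -0.691 -0.823
v 2.261 -0.512 -0.131
v 1.797 0.017 0.037
v 1.624 -0.273 -1.083
v 2.515 1.24 -3.284
v 3.238 1.638 -3.488
v 3.667 1.539 -2.159
v 2.945 1.14 -1.956
v 2.959 1.959 -3.374
v 3.389 1.86 -2.045
v 2.562 2.087 -3.236
v 2.991 1.988 -1.907
v 2.151 1.988 -3.111
v 2.581 1.889 -1.782
v 1.839 1.689 -3.032
v 2.268 1.589 -1.703
v 1.708 1.269 -3.021
v 2.137 1.169 -1.692
v 1.793 0.841 -3.081
v 2.222 0.742 -1.752
v 2.071 0.52 -3.195
v 2.501 0.421 -1.866
v 2.469 0.392 -3.333
v 2.898 0.293 -2.004
v 2.879 0.491 -3.458
v 3.309 0.392 -2.129
v 3.192 0.791 -3.537
v 3.621 0.691 -2.208
v 3.323 1.211 -3.548
v 3.752 1.111 -2.219
f 1 38 17
f 38 12 41
f 17 41 6
f 38 41 17
f 1 17 13
f 17 6 18
f 13 18 2
f 17 18 13
f 1 13 22
f 13 2 23
f 22 23 8
f 13 23 22
f 1 22 34
f 22 8 37
f 34 37 11
f 22 37 34
f 1 34 38
f 34 11 42
f 38 42 12
f 34 42 38
f 2 18 29
f 18 6 32
f 29 32 10
f 18 32 29
f 6 41 19
f 41 12 40
f 19 40 5
f 41 40 19
f 12 42 39
f 42 11 35
f 39 35 3
f 42 35 39
f 11 37 36
f 37 8 24
f 36 24 7
f 37 24 36
f 8 23 28
f 23 2 25
f 28 25 9
f 23 25 28
f 4 30 16
f 30 10 31
f 16 31 5
f 30 31 16
f 4 16 14
f 16 5 15
f 14 15 3
f 16 15 14
f 4 14 21
f 14 3 20
f 21 20 7
f 14 20 21
f 4 21 26
f 21 7 27
f 26 27 9
f 21 27 26
f 4 26 30
f 26 9 33
f 30 33 10
f 26 33 30
f 5 31 19
f 31 10 32
f 19 32 6
f 31 32 19
f 3 15 39
f 15 5 40
f 39 40 12
f 15 40 39
f 7 20 36
f 20 3 35
f 36 35 11
f 20 35 36
f 9 27 28
f 27 7 24
f 28 24 8
f 27 24 28
f 10 33 29
f 33 9 25
f 29 25 2
f 33 25 29
f 44 43 47
f 44 47 45
f 45 47 48
f 45 48 46
f 47 43 49
f 47 49 48
f 48 49 50
f 48 50 46
f 49 43 51
f 49 51 50
f 50 51 52
f 50 52 46
f 51 43 53
f 51 53 52
f 52 53 54
f 52 54 46
f 53 43 55
f 53 55 54
f 54 55 56
f 54 56 46
f 55 43 57
f 55 57 56
f 56 57 58
f 56 58 46
f 57 43 59
f 57 59 58
f 58 59 60
f 58 60 46
f 59 43 61
f 59 61 60
f 60 61 62
f 60 62 46
f 61 43 63
f 61 63 62
f 62 63 64
f 62 64 46
f 63 43 65
f 63 65 64
f 64 65 66
f 64 66 46
f 65 43 67
f 65 67 66
f 66 67 68
f 66 68 46
f 67 43 44
f 67 44 68
f 68 44 45
f 68 45 46



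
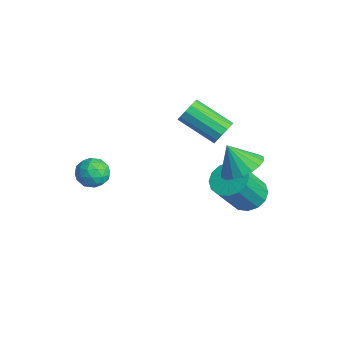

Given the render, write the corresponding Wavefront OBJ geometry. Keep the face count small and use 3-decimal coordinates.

v -0.888 -2.095 -0.865
v -0.576 -1.885 -1.384
v -0.004 -2.495 -0.496
v 0.308 -2.285 -1.015
v 0.085 -1.866 -0.584
v -0.462 -1.619 -0.812
v -0.118 -2.761 -1.068
v -0.665 -2.514 -1.296
v -0.1 -2.297 -1.51
v 0.025 -1.743 -1.211
v -0.605 -2.637 -0.669
v -0.48 -2.083 -0.37
v -0.809 -1.955 -1.157
v 0.229 -2.425 -0.723
v 0.098 -2.179 -0.469
v 0.282 -2.055 -0.775
v -0.742 -1.798 -0.821
v -0.559 -1.675 -1.126
v -0.171 -1.664 -0.656
v -0.021 -2.705 -0.754
v 0.162 -2.582 -1.059
v -0.862 -2.325 -1.105
v -0.678 -2.201 -1.411
v -0.409 -2.716 -1.224
v -0.346 -2.074 -1.536
v 0.173 -2.309 -1.319
v -0.078 -2.589 -1.35
v -0.399 -2.443 -1.484
v -0.273 -1.748 -1.36
v 0.247 -1.983 -1.143
v 0.115 -1.737 -0.89
v -0.205 -1.592 -1.024
v 0.007 -1.99 -1.434
v -0.827 -2.397 -0.737
v -0.307 -2.632 -0.52
v -0.375 -2.788 -0.856
v -0.695 -2.643 -0.99
v -0.753 -2.071 -0.561
v -0.234 -2.306 -0.344
v -0.181 -1.937 -0.396
v -0.502 -1.791 -0.53
v -0.587 -2.39 -0.446
v 3.598 1.431 1.017
v 4.289 1.095 1.2
v 3.182 1.069 1.923
v 4.318 1.415 1.342
v 4.204 1.739 1.419
v 3.971 2.002 1.417
v 3.663 2.151 1.336
v 3.343 2.159 1.192
v 3.073 2.022 1.013
v 2.907 1.768 0.835
v 2.878 1.447 0.693
v 2.991 1.124 0.616
v 3.225 0.861 0.618
v 3.532 0.712 0.699
v 3.853 0.704 0.843
v 4.123 0.841 1.022
v 0.728 2.184 0.368
v 1.033 2.179 0.802
v -0.044 1.33 1.546
v -0.348 1.336 1.112
v 0.858 2.42 0.825
v -0.219 1.571 1.569
v 0.643 2.586 0.703
v -0.434 1.738 1.447
v 0.454 2.625 0.474
v -0.623 1.776 1.218
v 0.353 2.524 0.212
v -0.724 1.675 0.956
v 0.371 2.315 -0.001
v -0.706 1.466 0.743
v 0.502 2.065 -0.096
v -0.575 1.216 0.648
v 0.705 1.852 -0.044
v -0.371 1.003 0.7
v 0.916 1.745 0.138
v -0.161 0.896 0.882
v 1.067 1.778 0.394
v -0.01 0.929 1.138
v 1.111 1.939 0.641
v 0.034 1.09 1.385
v 2.75 2.118 -1.28
v 3.389 2.423 -1.23
v 3.709 1.527 0.13
v 3.07 1.222 0.08
v 3.165 2.639 -1.034
v 3.485 1.743 0.326
v 2.83 2.716 -0.905
v 3.15 1.819 0.455
v 2.473 2.632 -0.876
v 2.793 1.736 0.484
v 2.19 2.411 -0.955
v 2.511 1.515 0.405
v 2.058 2.111 -1.122
v 2.378 1.215 0.238
v 2.111 1.813 -1.33
v 2.431 0.917 0.03
v 2.335 1.597 -1.526
v 2.655 0.701 -0.166
v 2.67 1.521 -1.655
v 2.99 0.624 -0.295
v 3.027 1.604 -1.684
v 3.347 0.708 -0.324
v 3.309 1.825 -1.605
v 3.63 0.929 -0.245
v 3.442 2.125 -1.438
v 3.762 1.229 -0.078
f 1 38 17
f 38 12 41
f 17 41 6
f 38 41 17
f 1 17 13
f 17 6 18
f 13 18 2
f 17 18 13
f 1 13 22
f 13 2 23
f 22 23 8
f 13 23 22
f 1 22 34
f 22 8 37
f 34 37 11
f 22 37 34
f 1 34 38
f 34 11 42
f 38 42 12
f 34 42 38
f 2 18 29
f 18 6 32
f 29 32 10
f 18 32 29
f 6 41 19
f 41 12 40
f 19 40 5
f 41 40 19
f 12 42 39
f 42 11 35
f 39 35 3
f 42 35 39
f 11 37 36
f 37 8 24
f 36 24 7
f 37 24 36
f 8 23 28
f 23 2 25
f 28 25 9
f 23 25 28
f 4 30 16
f 30 10 31
f 16 31 5
f 30 31 16
f 4 16 14
f 16 5 15
f 14 15 3
f 16 15 14
f 4 14 21
f 14 3 20
f 21 20 7
f 14 20 21
f 4 21 26
f 21 7 27
f 26 27 9
f 21 27 26
f 4 26 30
f 26 9 33
f 30 33 10
f 26 33 30
f 5 31 19
f 31 10 32
f 19 32 6
f 31 32 19
f 3 15 39
f 15 5 40
f 39 40 12
f 15 40 39
f 7 20 36
f 20 3 35
f 36 35 11
f 20 35 36
f 9 27 28
f 27 7 24
f 28 24 8
f 27 24 28
f 10 33 29
f 33 9 25
f 29 25 2
f 33 25 29
f 44 43 46
f 44 46 45
f 46 43 47
f 46 47 45
f 47 43 48
f 47 48 45
f 48 43 49
f 48 49 45
f 49 43 50
f 49 50 45
f 50 43 51
f 50 51 45
f 51 43 52
f 51 52 45
f 52 43 53
f 52 53 45
f 53 43 54
f 53 54 45
f 54 43 55
f 54 55 45
f 55 43 56
f 55 56 45
f 56 43 57
f 56 57 45
f 57 43 58
f 57 58 45
f 58 43 44
f 58 44 45
f 60 59 63
f 60 63 61
f 61 63 64
f 61 64 62
f 63 59 65
f 63 65 64
f 64 65 66
f 64 66 62
f 65 59 67
f 65 67 66
f 66 67 68
f 66 68 62
f 67 59 69
f 67 69 68
f 68 69 70
f 68 70 62
f 69 59 71
f 69 71 70
f 70 71 72
f 70 72 62
f 71 59 73
f 71 73 72
f 72 73 74
f 72 74 62
f 73 59 75
f 73 75 74
f 74 75 76
f 74 76 62
f 75 59 77
f 75 77 76
f 76 77 78
f 76 78 62
f 77 59 79
f 77 79 78
f 78 79 80
f 78 80 62
f 79 59 81
f 79 81 80
f 80 81 82
f 80 82 62
f 81 59 60
f 81 60 82
f 82 60 61
f 82 61 62
f 84 83 87
f 84 87 85
f 85 87 88
f 85 88 86
f 87 83 89
f 87 89 88
f 88 89 90
f 88 90 86
f 89 83 91
f 89 91 90
f 90 91 92
f 90 92 86
f 91 83 93
f 91 93 92
f 92 93 94
f 92 94 86
f 93 83 95
f 93 95 94
f 94 95 96
f 94 96 86
f 95 83 97
f 95 97 96
f 96 97 98
f 96 98 86
f 97 83 99
f 97 99 98
f 98 99 100
f 98 100 86
f 99 83 101
f 99 101 100
f 100 101 102
f 100 102 86
f 101 83 103
f 101 103 102
f 102 103 104
f 102 104 86
f 103 83 105
f 103 105 104
f 104 105 106
f 104 106 86
f 105 83 107
f 105 107 106
f 106 107 108
f 106 108 86
f 107 83 84
f 107 84 108
f 108 84 85
f 108 85 86



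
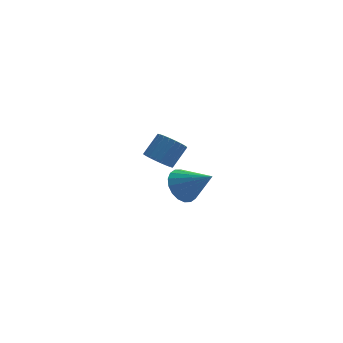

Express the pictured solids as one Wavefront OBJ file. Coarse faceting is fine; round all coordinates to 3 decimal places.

v -3.6 3.646 -0.869
v -3.285 3.97 -1.336
v -2.724 4.518 -0.578
v -3.04 4.194 -0.111
v -3.485 4.121 -1.298
v -2.924 4.669 -0.54
v -3.702 4.2 -1.194
v -3.142 4.748 -0.436
v -3.904 4.194 -1.041
v -3.344 4.742 -0.283
v -4.06 4.105 -0.861
v -3.5 4.653 -0.103
v -4.146 3.947 -0.683
v -3.585 4.495 0.075
v -4.148 3.742 -0.533
v -3.588 4.29 0.225
v -4.068 3.523 -0.434
v -3.507 4.071 0.323
v -3.916 3.322 -0.402
v -3.355 3.87 0.356
v -3.716 3.171 -0.44
v -3.155 3.719 0.318
v -3.498 3.092 -0.544
v -2.938 3.64 0.214
v -3.296 3.098 -0.697
v -2.736 3.646 0.061
v -3.14 3.187 -0.877
v -2.58 3.735 -0.119
v -3.055 3.345 -1.055
v -2.494 3.893 -0.297
v -3.052 3.55 -1.205
v -2.492 4.098 -0.447
v -3.133 3.769 -1.303
v -2.572 4.317 -0.546
v -2.832 -0.688 0.483
v -2.43 -0.043 0.452
v -1.828 -1.272 1.317
v -2.628 0.004 0.722
v -2.866 -0.086 0.945
v -3.097 -0.295 1.077
v -3.275 -0.582 1.091
v -3.366 -0.89 0.984
v -3.351 -1.158 0.778
v -3.233 -1.333 0.514
v -3.036 -1.38 0.243
v -2.798 -1.29 0.02
v -2.567 -1.081 -0.111
v -2.388 -0.794 -0.125
v -2.297 -0.486 -0.019
v -2.312 -0.218 0.187
f 2 1 5
f 2 5 3
f 3 5 6
f 3 6 4
f 5 1 7
f 5 7 6
f 6 7 8
f 6 8 4
f 7 1 9
f 7 9 8
f 8 9 10
f 8 10 4
f 9 1 11
f 9 11 10
f 10 11 12
f 10 12 4
f 11 1 13
f 11 13 12
f 12 13 14
f 12 14 4
f 13 1 15
f 13 15 14
f 14 15 16
f 14 16 4
f 15 1 17
f 15 17 16
f 16 17 18
f 16 18 4
f 17 1 19
f 17 19 18
f 18 19 20
f 18 20 4
f 19 1 21
f 19 21 20
f 20 21 22
f 20 22 4
f 21 1 23
f 21 23 22
f 22 23 24
f 22 24 4
f 23 1 25
f 23 25 24
f 24 25 26
f 24 26 4
f 25 1 27
f 25 27 26
f 26 27 28
f 26 28 4
f 27 1 29
f 27 29 28
f 28 29 30
f 28 30 4
f 29 1 31
f 29 31 30
f 30 31 32
f 30 32 4
f 31 1 33
f 31 33 32
f 32 33 34
f 32 34 4
f 33 1 2
f 33 2 34
f 34 2 3
f 34 3 4
f 36 35 38
f 36 38 37
f 38 35 39
f 38 39 37
f 39 35 40
f 39 40 37
f 40 35 41
f 40 41 37
f 41 35 42
f 41 42 37
f 42 35 43
f 42 43 37
f 43 35 44
f 43 44 37
f 44 35 45
f 44 45 37
f 45 35 46
f 45 46 37
f 46 35 47
f 46 47 37
f 47 35 48
f 47 48 37
f 48 35 49
f 48 49 37
f 49 35 50
f 49 50 37
f 50 35 36
f 50 36 37



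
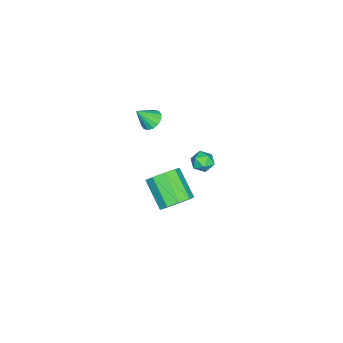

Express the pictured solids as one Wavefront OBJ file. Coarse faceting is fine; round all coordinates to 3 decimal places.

v 1.899 2.187 4.264
v 2.464 2.169 3.863
v 1.336 1.591 3.497
v 1.901 1.573 3.096
v 1.889 1.22 3.693
v 2.237 1.589 4.167
v 1.563 2.171 3.193
v 1.911 2.54 3.667
v 2.257 2.16 3.201
v 2.458 1.572 3.51
v 1.342 2.188 3.85
v 1.543 1.6 4.159
v -3.354 -2.951 0.736
v -2.835 -3.212 0.31
v -2.826 -3.649 1.804
v -2.696 -2.895 0.448
v -2.733 -2.593 0.664
v -2.937 -2.387 0.899
v -3.252 -2.333 1.09
v -3.595 -2.444 1.186
v -3.872 -2.691 1.162
v -4.011 -3.008 1.024
v -3.974 -3.31 0.808
v -3.77 -3.516 0.573
v -3.455 -3.57 0.382
v -3.112 -3.459 0.286
v -1.047 -0.615 -4.02
v -0.262 -1.311 -4.046
v -1.327 -2.561 -2.786
v -2.113 -1.865 -2.76
v -0.163 -0.85 -3.505
v -1.228 -2.099 -2.245
v -0.478 -0.278 -3.205
v -1.543 -1.528 -1.945
v -1.06 0.136 -3.286
v -2.125 -1.114 -2.026
v -1.635 0.198 -3.711
v -2.701 -1.052 -2.45
v -1.936 -0.12 -4.28
v -3.001 -1.37 -3.02
v -1.821 -0.67 -4.728
v -2.886 -1.919 -3.468
v -1.344 -1.194 -4.845
v -2.409 -2.444 -3.584
v -0.728 -1.447 -4.575
v -1.793 -2.697 -3.315
f 1 12 6
f 1 6 2
f 1 2 8
f 1 8 11
f 1 11 12
f 2 6 10
f 6 12 5
f 12 11 3
f 11 8 7
f 8 2 9
f 4 10 5
f 4 5 3
f 4 3 7
f 4 7 9
f 4 9 10
f 5 10 6
f 3 5 12
f 7 3 11
f 9 7 8
f 10 9 2
f 14 13 16
f 14 16 15
f 16 13 17
f 16 17 15
f 17 13 18
f 17 18 15
f 18 13 19
f 18 19 15
f 19 13 20
f 19 20 15
f 20 13 21
f 20 21 15
f 21 13 22
f 21 22 15
f 22 13 23
f 22 23 15
f 23 13 24
f 23 24 15
f 24 13 25
f 24 25 15
f 25 13 26
f 25 26 15
f 26 13 14
f 26 14 15
f 28 27 31
f 28 31 29
f 29 31 32
f 29 32 30
f 31 27 33
f 31 33 32
f 32 33 34
f 32 34 30
f 33 27 35
f 33 35 34
f 34 35 36
f 34 36 30
f 35 27 37
f 35 37 36
f 36 37 38
f 36 38 30
f 37 27 39
f 37 39 38
f 38 39 40
f 38 40 30
f 39 27 41
f 39 41 40
f 40 41 42
f 40 42 30
f 41 27 43
f 41 43 42
f 42 43 44
f 42 44 30
f 43 27 45
f 43 45 44
f 44 45 46
f 44 46 30
f 45 27 28
f 45 28 46
f 46 28 29
f 46 29 30



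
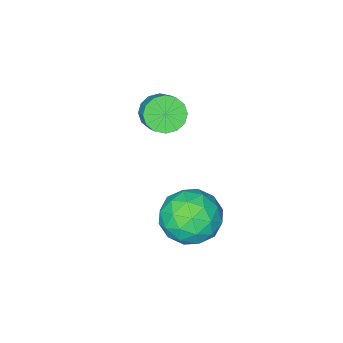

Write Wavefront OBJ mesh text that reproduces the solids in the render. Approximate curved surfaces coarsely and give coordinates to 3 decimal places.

v -0.291 -2.847 -0.314
v 0.002 -2.459 -0.899
v 0.404 -1.665 -0.17
v 0.111 -2.053 0.414
v -0.362 -2.316 -0.853
v 0.04 -1.522 -0.125
v -0.707 -2.315 -0.664
v -0.304 -1.522 0.065
v -0.94 -2.457 -0.381
v -0.538 -1.663 0.348
v -1 -2.703 -0.08
v -0.597 -1.909 0.649
v -0.869 -2.988 0.159
v -0.467 -2.194 0.887
v -0.584 -3.235 0.27
v -0.182 -2.441 0.999
v -0.22 -3.378 0.225
v 0.182 -2.584 0.953
v 0.124 -3.378 0.035
v 0.527 -2.585 0.764
v 0.358 -3.237 -0.248
v 0.76 -2.443 0.481
v 0.417 -2.991 -0.549
v 0.82 -2.197 0.18
v 0.287 -2.706 -0.787
v 0.689 -1.912 -0.059
v 0.656 1.617 -1.602
v 1.601 2.197 -1.847
v 1.599 0.043 -1.693
v 2.544 0.623 -1.938
v 2.084 0.697 -0.902
v 1.501 1.67 -0.846
v 1.699 0.57 -2.694
v 1.116 1.543 -2.638
v 2.245 1.55 -2.522
v 2.484 1.629 -1.414
v 0.716 0.611 -2.126
v 0.955 0.69 -1.018
v 1.045 2.045 -1.716
v 2.155 0.195 -1.824
v 1.884 0.238 -1.215
v 2.44 0.579 -1.359
v 0.987 1.735 -1.128
v 1.542 2.076 -1.272
v 1.827 1.195 -0.717
v 1.658 0.164 -2.268
v 2.213 0.505 -2.412
v 0.76 1.661 -2.181
v 1.316 2.002 -2.325
v 1.373 1.045 -2.823
v 1.98 2.006 -2.257
v 2.534 1.081 -2.31
v 2.037 1.05 -2.755
v 1.695 1.622 -2.722
v 2.12 2.052 -1.606
v 2.674 1.127 -1.66
v 2.404 1.171 -1.051
v 2.061 1.742 -1.018
v 2.499 1.672 -2.003
v 0.526 1.113 -1.88
v 1.08 0.188 -1.934
v 1.139 0.498 -2.522
v 0.796 1.069 -2.489
v 0.666 1.159 -1.23
v 1.22 0.234 -1.283
v 1.505 0.618 -0.818
v 1.163 1.19 -0.785
v 0.701 0.568 -1.537
f 2 1 5
f 2 5 3
f 3 5 6
f 3 6 4
f 5 1 7
f 5 7 6
f 6 7 8
f 6 8 4
f 7 1 9
f 7 9 8
f 8 9 10
f 8 10 4
f 9 1 11
f 9 11 10
f 10 11 12
f 10 12 4
f 11 1 13
f 11 13 12
f 12 13 14
f 12 14 4
f 13 1 15
f 13 15 14
f 14 15 16
f 14 16 4
f 15 1 17
f 15 17 16
f 16 17 18
f 16 18 4
f 17 1 19
f 17 19 18
f 18 19 20
f 18 20 4
f 19 1 21
f 19 21 20
f 20 21 22
f 20 22 4
f 21 1 23
f 21 23 22
f 22 23 24
f 22 24 4
f 23 1 25
f 23 25 24
f 24 25 26
f 24 26 4
f 25 1 2
f 25 2 26
f 26 2 3
f 26 3 4
f 27 64 43
f 64 38 67
f 43 67 32
f 64 67 43
f 27 43 39
f 43 32 44
f 39 44 28
f 43 44 39
f 27 39 48
f 39 28 49
f 48 49 34
f 39 49 48
f 27 48 60
f 48 34 63
f 60 63 37
f 48 63 60
f 27 60 64
f 60 37 68
f 64 68 38
f 60 68 64
f 28 44 55
f 44 32 58
f 55 58 36
f 44 58 55
f 32 67 45
f 67 38 66
f 45 66 31
f 67 66 45
f 38 68 65
f 68 37 61
f 65 61 29
f 68 61 65
f 37 63 62
f 63 34 50
f 62 50 33
f 63 50 62
f 34 49 54
f 49 28 51
f 54 51 35
f 49 51 54
f 30 56 42
f 56 36 57
f 42 57 31
f 56 57 42
f 30 42 40
f 42 31 41
f 40 41 29
f 42 41 40
f 30 40 47
f 40 29 46
f 47 46 33
f 40 46 47
f 30 47 52
f 47 33 53
f 52 53 35
f 47 53 52
f 30 52 56
f 52 35 59
f 56 59 36
f 52 59 56
f 31 57 45
f 57 36 58
f 45 58 32
f 57 58 45
f 29 41 65
f 41 31 66
f 65 66 38
f 41 66 65
f 33 46 62
f 46 29 61
f 62 61 37
f 46 61 62
f 35 53 54
f 53 33 50
f 54 50 34
f 53 50 54
f 36 59 55
f 59 35 51
f 55 51 28
f 59 51 55



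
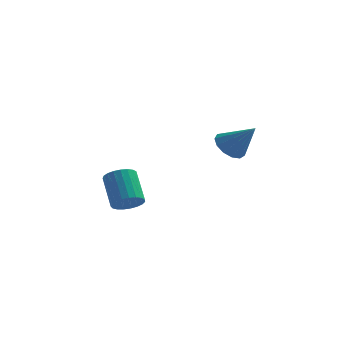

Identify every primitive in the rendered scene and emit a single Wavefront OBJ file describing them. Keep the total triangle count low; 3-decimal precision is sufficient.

v -2.031 3.065 -4.42
v -1.451 3.552 -4.645
v -2.009 4.781 -3.425
v -2.589 4.295 -3.2
v -1.696 3.64 -4.846
v -2.254 4.87 -3.626
v -1.998 3.629 -4.973
v -2.556 4.858 -3.753
v -2.307 3.52 -5.004
v -2.865 4.75 -3.784
v -2.568 3.333 -4.935
v -3.125 4.562 -3.714
v -2.736 3.099 -4.776
v -3.293 4.329 -3.556
v -2.782 2.86 -4.556
v -3.339 4.089 -3.336
v -2.698 2.656 -4.312
v -3.256 3.885 -3.092
v -2.499 2.523 -4.087
v -3.057 3.752 -2.867
v -2.219 2.483 -3.92
v -2.777 3.713 -2.7
v -1.907 2.545 -3.839
v -2.465 3.774 -2.619
v -1.616 2.696 -3.859
v -2.174 3.926 -2.638
v -1.397 2.911 -3.975
v -1.955 4.141 -2.755
v -1.287 3.153 -4.169
v -1.845 4.383 -2.948
v -1.307 3.38 -4.406
v -1.864 4.609 -3.185
v 2.869 -0.79 0.893
v 3.451 -0.341 0.53
v 3.951 -1.21 2.107
v 3.232 -0.058 0.822
v 2.898 -0.008 1.137
v 2.555 -0.206 1.375
v 2.311 -0.589 1.459
v 2.245 -1.036 1.364
v 2.376 -1.405 1.119
v 2.664 -1.579 0.802
v 3.017 -1.502 0.514
v 3.323 -1.199 0.346
v 3.485 -0.766 0.352
f 2 1 5
f 2 5 3
f 3 5 6
f 3 6 4
f 5 1 7
f 5 7 6
f 6 7 8
f 6 8 4
f 7 1 9
f 7 9 8
f 8 9 10
f 8 10 4
f 9 1 11
f 9 11 10
f 10 11 12
f 10 12 4
f 11 1 13
f 11 13 12
f 12 13 14
f 12 14 4
f 13 1 15
f 13 15 14
f 14 15 16
f 14 16 4
f 15 1 17
f 15 17 16
f 16 17 18
f 16 18 4
f 17 1 19
f 17 19 18
f 18 19 20
f 18 20 4
f 19 1 21
f 19 21 20
f 20 21 22
f 20 22 4
f 21 1 23
f 21 23 22
f 22 23 24
f 22 24 4
f 23 1 25
f 23 25 24
f 24 25 26
f 24 26 4
f 25 1 27
f 25 27 26
f 26 27 28
f 26 28 4
f 27 1 29
f 27 29 28
f 28 29 30
f 28 30 4
f 29 1 31
f 29 31 30
f 30 31 32
f 30 32 4
f 31 1 2
f 31 2 32
f 32 2 3
f 32 3 4
f 34 33 36
f 34 36 35
f 36 33 37
f 36 37 35
f 37 33 38
f 37 38 35
f 38 33 39
f 38 39 35
f 39 33 40
f 39 40 35
f 40 33 41
f 40 41 35
f 41 33 42
f 41 42 35
f 42 33 43
f 42 43 35
f 43 33 44
f 43 44 35
f 44 33 45
f 44 45 35
f 45 33 34
f 45 34 35



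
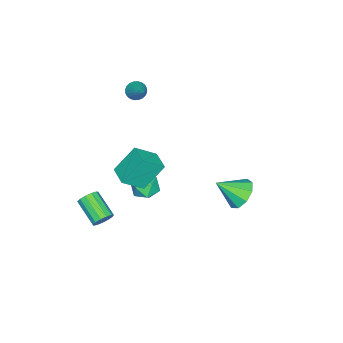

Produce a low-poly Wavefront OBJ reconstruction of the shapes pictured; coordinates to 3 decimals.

v -2.889 -3.251 1.599
v -2.644 -2.979 1.099
v -1.771 -2.269 2.681
v -2.826 -2.828 1.15
v -3.017 -2.741 1.269
v -3.189 -2.732 1.439
v -3.316 -2.802 1.633
v -3.377 -2.94 1.822
v -3.365 -3.125 1.977
v -3.28 -3.33 2.074
v -3.135 -3.522 2.099
v -2.953 -3.673 2.048
v -2.762 -3.76 1.929
v -2.59 -3.769 1.759
v -2.463 -3.699 1.565
v -2.401 -3.561 1.376
v -2.414 -3.376 1.221
v -2.499 -3.172 1.124
v 0.52 4.384 -1.47
v 1.258 5.01 -1.181
v 1.12 3.196 -0.43
v 0.707 5.09 -0.772
v 0.069 4.84 -0.69
v -0.359 4.376 -0.972
v -0.375 3.917 -1.488
v 0.027 3.676 -1.995
v 0.66 3.767 -2.257
v 1.228 4.146 -2.15
v 1.464 4.637 -1.726
v -0.284 -0.844 -0.816
v 0.601 -1.731 0.178
v 0.593 0.033 -0.814
v 1.478 -0.854 0.18
v 0.562 -1.686 -2.32
v 1.447 -2.573 -1.326
v 1.439 -0.809 -2.318
v 2.324 -1.696 -1.324
v 3.775 -2.118 -3.482
v 4.12 -2.537 -3.821
v 3.33 -3.821 -3.037
v 2.985 -3.402 -2.698
v 4.309 -2.469 -3.521
v 3.518 -3.754 -2.737
v 4.327 -2.29 -3.208
v 3.537 -3.575 -2.424
v 4.171 -2.056 -2.983
v 3.38 -3.341 -2.199
v 3.889 -1.842 -2.916
v 3.098 -3.127 -2.132
v 3.571 -1.715 -3.028
v 2.78 -3 -2.244
v 3.318 -1.716 -3.285
v 2.527 -3.001 -2.501
v 3.21 -1.844 -3.604
v 2.419 -3.129 -2.82
v 3.281 -2.06 -3.885
v 2.491 -3.344 -3.101
v 3.51 -2.293 -4.037
v 2.719 -3.578 -3.253
v 3.823 -2.471 -4.013
v 3.032 -3.756 -3.229
v 0.012 -0.845 -3.343
v 0.609 -0.247 -3.053
v 0.811 -1.913 -2.787
v 1.408 -1.315 -2.497
v 0.597 -1.354 -2.123
v 0.103 -0.694 -2.467
v 1.317 -1.466 -3.373
v 0.823 -0.806 -3.717
v 1.416 -0.631 -3.071
v 0.971 -0.562 -2.299
v 0.449 -1.598 -3.541
v 0.004 -1.529 -2.769
f 2 1 4
f 2 4 3
f 4 1 5
f 4 5 3
f 5 1 6
f 5 6 3
f 6 1 7
f 6 7 3
f 7 1 8
f 7 8 3
f 8 1 9
f 8 9 3
f 9 1 10
f 9 10 3
f 10 1 11
f 10 11 3
f 11 1 12
f 11 12 3
f 12 1 13
f 12 13 3
f 13 1 14
f 13 14 3
f 14 1 15
f 14 15 3
f 15 1 16
f 15 16 3
f 16 1 17
f 16 17 3
f 17 1 18
f 17 18 3
f 18 1 2
f 18 2 3
f 20 19 22
f 20 22 21
f 22 19 23
f 22 23 21
f 23 19 24
f 23 24 21
f 24 19 25
f 24 25 21
f 25 19 26
f 25 26 21
f 26 19 27
f 26 27 21
f 27 19 28
f 27 28 21
f 28 19 29
f 28 29 21
f 29 19 20
f 29 20 21
f 31 33 30
f 34 31 30
f 30 33 32
f 32 34 30
f 31 37 33
f 35 31 34
f 35 37 31
f 33 37 32
f 36 34 32
f 32 37 36
f 36 35 34
f 37 35 36
f 39 38 42
f 39 42 40
f 40 42 43
f 40 43 41
f 42 38 44
f 42 44 43
f 43 44 45
f 43 45 41
f 44 38 46
f 44 46 45
f 45 46 47
f 45 47 41
f 46 38 48
f 46 48 47
f 47 48 49
f 47 49 41
f 48 38 50
f 48 50 49
f 49 50 51
f 49 51 41
f 50 38 52
f 50 52 51
f 51 52 53
f 51 53 41
f 52 38 54
f 52 54 53
f 53 54 55
f 53 55 41
f 54 38 56
f 54 56 55
f 55 56 57
f 55 57 41
f 56 38 58
f 56 58 57
f 57 58 59
f 57 59 41
f 58 38 60
f 58 60 59
f 59 60 61
f 59 61 41
f 60 38 39
f 60 39 61
f 61 39 40
f 61 40 41
f 62 73 67
f 62 67 63
f 62 63 69
f 62 69 72
f 62 72 73
f 63 67 71
f 67 73 66
f 73 72 64
f 72 69 68
f 69 63 70
f 65 71 66
f 65 66 64
f 65 64 68
f 65 68 70
f 65 70 71
f 66 71 67
f 64 66 73
f 68 64 72
f 70 68 69
f 71 70 63



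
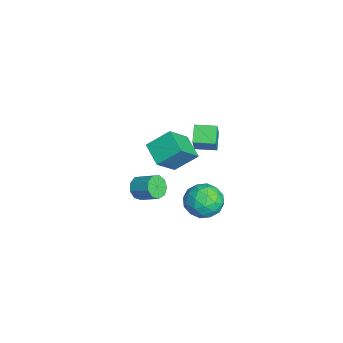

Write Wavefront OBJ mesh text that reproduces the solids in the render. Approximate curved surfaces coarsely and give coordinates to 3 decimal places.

v 0.783 0.771 -1.074
v 1.369 0.904 -0.098
v 1.991 -0.524 -1.622
v 2.577 -0.391 -0.646
v 1.534 -0.865 -0.628
v 0.787 -0.064 -0.289
v 2.573 0.444 -1.431
v 1.826 1.245 -1.092
v 2.475 0.702 -0.318
v 1.833 -0.107 0.178
v 1.527 0.487 -1.898
v 0.885 -0.322 -1.402
v 0.97 0.951 -0.537
v 2.39 -0.571 -1.183
v 1.777 -0.85 -1.172
v 2.121 -0.772 -0.598
v 0.628 0.382 -0.65
v 0.972 0.46 -0.076
v 1.069 -0.58 -0.388
v 2.388 -0.08 -1.644
v 2.732 -0.002 -1.07
v 1.239 1.152 -1.122
v 1.583 1.23 -0.548
v 2.291 0.96 -1.332
v 1.965 0.911 -0.093
v 2.675 0.149 -0.416
v 2.672 0.641 -0.877
v 2.234 1.111 -0.678
v 1.587 0.435 0.198
v 2.297 -0.326 -0.125
v 1.684 -0.605 -0.114
v 1.245 -0.134 0.085
v 2.237 0.316 0.068
v 1.063 0.706 -1.595
v 1.773 -0.055 -1.918
v 2.115 0.514 -1.805
v 1.676 0.985 -1.606
v 0.685 0.231 -1.304
v 1.395 -0.531 -1.627
v 1.126 -0.731 -1.042
v 0.688 -0.261 -0.843
v 1.123 0.064 -1.788
v -0.874 0.073 2.686
v 0.175 -0.152 4.156
v -0.629 1.238 2.689
v 0.42 1.012 4.16
v 0.02 -0.112 2.02
v 1.069 -0.338 3.491
v 0.265 1.052 2.024
v 1.314 0.827 3.494
v 0.713 -1.792 2.67
v 1.595 -2.781 3.976
v 0.678 -0.56 3.627
v 1.56 -1.549 4.932
v 1.98 -1.351 2.148
v 2.862 -2.34 3.453
v 1.945 -0.119 3.104
v 2.827 -1.108 4.41
v -2.374 -2.831 -3.213
v -1.877 -3.375 -2.99
v -1.168 -2.453 -2.323
v -1.666 -1.909 -2.547
v -1.721 -3.164 -3.447
v -1.012 -2.243 -2.78
v -1.87 -2.798 -3.795
v -1.162 -1.876 -3.128
v -2.256 -2.447 -3.87
v -1.547 -1.525 -3.203
v -2.697 -2.275 -3.638
v -1.988 -1.354 -2.972
v -2.987 -2.364 -3.208
v -2.278 -1.443 -2.541
v -2.99 -2.671 -2.78
v -2.282 -1.75 -2.113
v -2.705 -3.053 -2.555
v -1.997 -2.131 -1.888
v -2.266 -3.331 -2.638
v -1.557 -2.409 -1.971
f 1 38 17
f 38 12 41
f 17 41 6
f 38 41 17
f 1 17 13
f 17 6 18
f 13 18 2
f 17 18 13
f 1 13 22
f 13 2 23
f 22 23 8
f 13 23 22
f 1 22 34
f 22 8 37
f 34 37 11
f 22 37 34
f 1 34 38
f 34 11 42
f 38 42 12
f 34 42 38
f 2 18 29
f 18 6 32
f 29 32 10
f 18 32 29
f 6 41 19
f 41 12 40
f 19 40 5
f 41 40 19
f 12 42 39
f 42 11 35
f 39 35 3
f 42 35 39
f 11 37 36
f 37 8 24
f 36 24 7
f 37 24 36
f 8 23 28
f 23 2 25
f 28 25 9
f 23 25 28
f 4 30 16
f 30 10 31
f 16 31 5
f 30 31 16
f 4 16 14
f 16 5 15
f 14 15 3
f 16 15 14
f 4 14 21
f 14 3 20
f 21 20 7
f 14 20 21
f 4 21 26
f 21 7 27
f 26 27 9
f 21 27 26
f 4 26 30
f 26 9 33
f 30 33 10
f 26 33 30
f 5 31 19
f 31 10 32
f 19 32 6
f 31 32 19
f 3 15 39
f 15 5 40
f 39 40 12
f 15 40 39
f 7 20 36
f 20 3 35
f 36 35 11
f 20 35 36
f 9 27 28
f 27 7 24
f 28 24 8
f 27 24 28
f 10 33 29
f 33 9 25
f 29 25 2
f 33 25 29
f 44 46 43
f 47 44 43
f 43 46 45
f 45 47 43
f 44 50 46
f 48 44 47
f 48 50 44
f 46 50 45
f 49 47 45
f 45 50 49
f 49 48 47
f 50 48 49
f 52 54 51
f 55 52 51
f 51 54 53
f 53 55 51
f 52 58 54
f 56 52 55
f 56 58 52
f 54 58 53
f 57 55 53
f 53 58 57
f 57 56 55
f 58 56 57
f 60 59 63
f 60 63 61
f 61 63 64
f 61 64 62
f 63 59 65
f 63 65 64
f 64 65 66
f 64 66 62
f 65 59 67
f 65 67 66
f 66 67 68
f 66 68 62
f 67 59 69
f 67 69 68
f 68 69 70
f 68 70 62
f 69 59 71
f 69 71 70
f 70 71 72
f 70 72 62
f 71 59 73
f 71 73 72
f 72 73 74
f 72 74 62
f 73 59 75
f 73 75 74
f 74 75 76
f 74 76 62
f 75 59 77
f 75 77 76
f 76 77 78
f 76 78 62
f 77 59 60
f 77 60 78
f 78 60 61
f 78 61 62

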